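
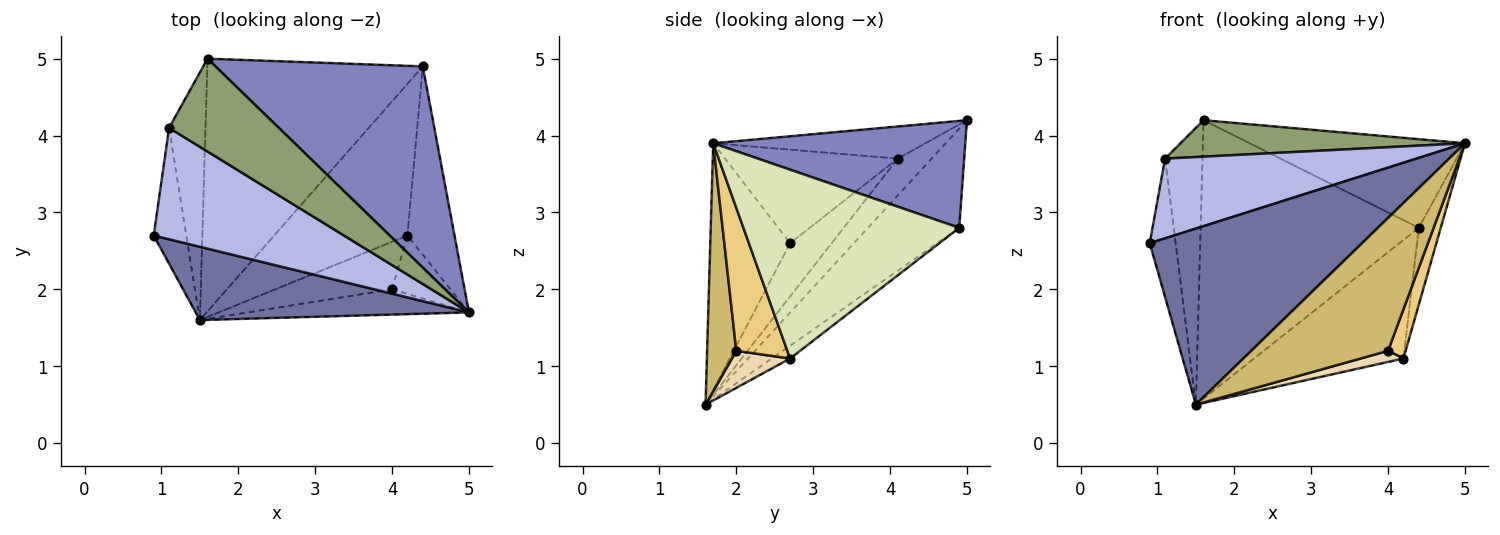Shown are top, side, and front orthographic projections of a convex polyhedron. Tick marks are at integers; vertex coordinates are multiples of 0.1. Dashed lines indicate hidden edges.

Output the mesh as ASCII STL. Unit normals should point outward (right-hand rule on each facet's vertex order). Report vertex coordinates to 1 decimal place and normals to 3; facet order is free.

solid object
 facet normal -0.328 -0.872 0.363
  outer loop
   vertex 1.5 1.6 0.5
   vertex 5.0 1.7 3.9
   vertex 0.9 2.7 2.6
  endloop
 endfacet
 facet normal 0.427 0.365 0.828
  outer loop
   vertex 4.4 4.9 2.8
   vertex 1.6 5.0 4.2
   vertex 5.0 1.7 3.9
  endloop
 endfacet
 facet normal -0.296 0.707 -0.642
  outer loop
   vertex 4.4 4.9 2.8
   vertex 1.5 1.6 0.5
   vertex 1.6 5.0 4.2
  endloop
 endfacet
 facet normal -0.371 -0.540 0.755
  outer loop
   vertex 1.1 4.1 3.7
   vertex 0.9 2.7 2.6
   vertex 5.0 1.7 3.9
  endloop
 endfacet
 facet normal -0.263 -0.353 0.898
  outer loop
   vertex 1.1 4.1 3.7
   vertex 5.0 1.7 3.9
   vertex 1.6 5.0 4.2
  endloop
 endfacet
 facet normal -0.753 0.470 -0.461
  outer loop
   vertex 1.1 4.1 3.7
   vertex 1.5 1.6 0.5
   vertex 0.9 2.7 2.6
  endloop
 endfacet
 facet normal -0.559 0.618 -0.553
  outer loop
   vertex 1.1 4.1 3.7
   vertex 1.6 5.0 4.2
   vertex 1.5 1.6 0.5
  endloop
 endfacet
 facet normal 0.966 0.098 -0.241
  outer loop
   vertex 4.2 2.7 1.1
   vertex 4.4 4.9 2.8
   vertex 5.0 1.7 3.9
  endloop
 endfacet
 facet normal -0.076 0.614 -0.786
  outer loop
   vertex 4.2 2.7 1.1
   vertex 1.5 1.6 0.5
   vertex 4.4 4.9 2.8
  endloop
 endfacet
 facet normal 0.205 -0.962 -0.183
  outer loop
   vertex 4.0 2.0 1.2
   vertex 5.0 1.7 3.9
   vertex 1.5 1.6 0.5
  endloop
 endfacet
 facet normal 0.882 -0.303 -0.360
  outer loop
   vertex 4.0 2.0 1.2
   vertex 4.2 2.7 1.1
   vertex 5.0 1.7 3.9
  endloop
 endfacet
 facet normal 0.295 -0.217 -0.930
  outer loop
   vertex 4.0 2.0 1.2
   vertex 1.5 1.6 0.5
   vertex 4.2 2.7 1.1
  endloop
 endfacet
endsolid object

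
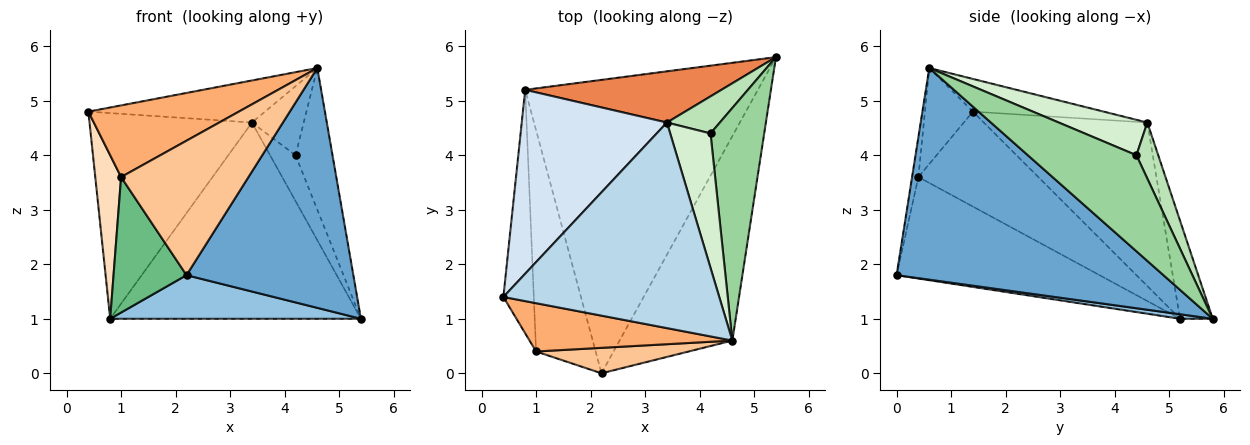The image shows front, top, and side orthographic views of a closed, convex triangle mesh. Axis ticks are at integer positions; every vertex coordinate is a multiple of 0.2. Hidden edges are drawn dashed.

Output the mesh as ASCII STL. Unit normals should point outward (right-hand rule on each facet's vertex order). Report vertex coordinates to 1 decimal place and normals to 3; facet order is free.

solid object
 facet normal 0.773 -0.483 -0.412
  outer loop
   vertex 2.2 0.0 1.8
   vertex 5.4 5.8 1.0
   vertex 4.6 0.6 5.6
  endloop
 endfacet
 facet normal 0.019 -0.147 -0.989
  outer loop
   vertex 0.8 5.2 1.0
   vertex 5.4 5.8 1.0
   vertex 2.2 0.0 1.8
  endloop
 endfacet
 facet normal -0.147 0.198 0.969
  outer loop
   vertex 3.4 4.6 4.6
   vertex 0.4 1.4 4.8
   vertex 4.6 0.6 5.6
  endloop
 endfacet
 facet normal -0.600 0.596 0.533
  outer loop
   vertex 3.4 4.6 4.6
   vertex 0.8 5.2 1.0
   vertex 0.4 1.4 4.8
  endloop
 endfacet
 facet normal -0.125 0.960 0.250
  outer loop
   vertex 3.4 4.6 4.6
   vertex 5.4 5.8 1.0
   vertex 0.8 5.2 1.0
  endloop
 endfacet
 facet normal -0.256 -0.802 0.540
  outer loop
   vertex 1.0 0.4 3.6
   vertex 4.6 0.6 5.6
   vertex 0.4 1.4 4.8
  endloop
 endfacet
 facet normal -0.049 -0.981 0.186
  outer loop
   vertex 1.0 0.4 3.6
   vertex 2.2 0.0 1.8
   vertex 4.6 0.6 5.6
  endloop
 endfacet
 facet normal -0.933 -0.201 -0.299
  outer loop
   vertex 1.0 0.4 3.6
   vertex 0.4 1.4 4.8
   vertex 0.8 5.2 1.0
  endloop
 endfacet
 facet normal -0.824 -0.296 -0.483
  outer loop
   vertex 1.0 0.4 3.6
   vertex 0.8 5.2 1.0
   vertex 2.2 0.0 1.8
  endloop
 endfacet
 facet normal 0.837 0.285 0.468
  outer loop
   vertex 4.2 4.4 4.0
   vertex 4.6 0.6 5.6
   vertex 5.4 5.8 1.0
  endloop
 endfacet
 facet normal 0.554 0.647 0.524
  outer loop
   vertex 4.2 4.4 4.0
   vertex 5.4 5.8 1.0
   vertex 3.4 4.6 4.6
  endloop
 endfacet
 facet normal 0.616 0.360 0.701
  outer loop
   vertex 4.2 4.4 4.0
   vertex 3.4 4.6 4.6
   vertex 4.6 0.6 5.6
  endloop
 endfacet
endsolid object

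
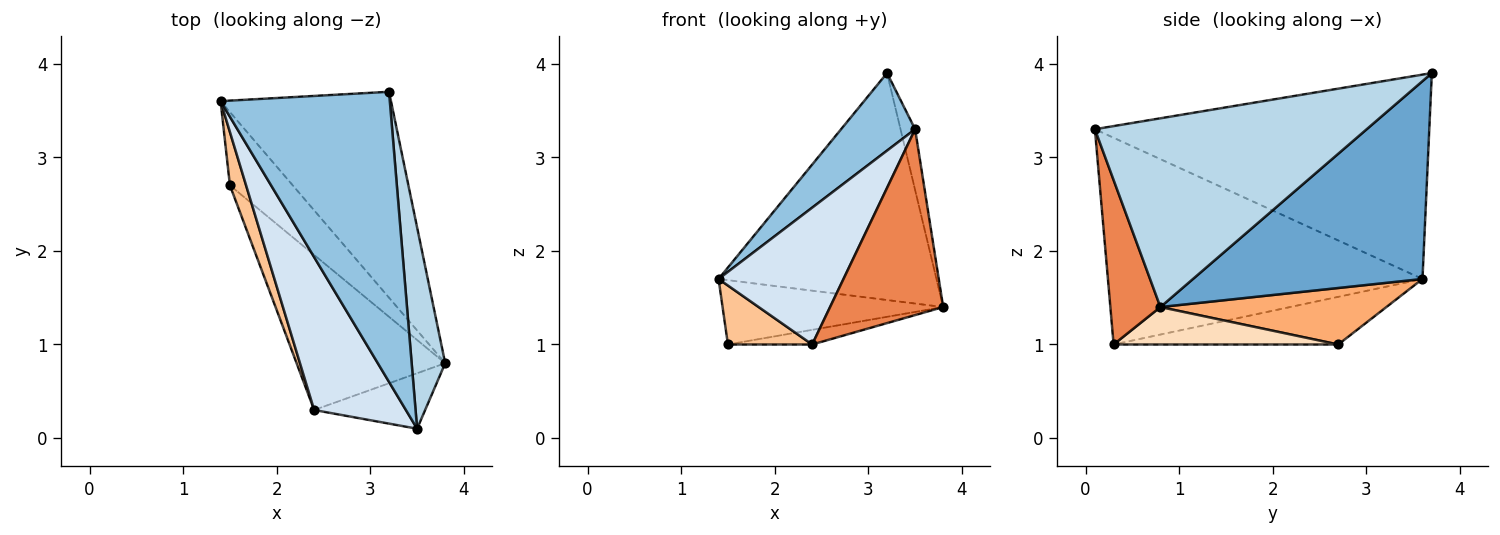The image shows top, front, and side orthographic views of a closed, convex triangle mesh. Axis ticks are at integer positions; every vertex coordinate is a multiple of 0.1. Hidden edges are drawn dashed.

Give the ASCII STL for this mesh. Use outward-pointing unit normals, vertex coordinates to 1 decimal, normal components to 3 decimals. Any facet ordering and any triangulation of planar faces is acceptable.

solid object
 facet normal 0.615 0.584 -0.530
  outer loop
   vertex 3.2 3.7 3.9
   vertex 3.8 0.8 1.4
   vertex 1.4 3.6 1.7
  endloop
 endfacet
 facet normal -0.759 -0.168 0.629
  outer loop
   vertex 3.5 0.1 3.3
   vertex 3.2 3.7 3.9
   vertex 1.4 3.6 1.7
  endloop
 endfacet
 facet normal 0.983 0.053 0.175
  outer loop
   vertex 3.5 0.1 3.3
   vertex 3.8 0.8 1.4
   vertex 3.2 3.7 3.9
  endloop
 endfacet
 facet normal -0.859 -0.341 0.381
  outer loop
   vertex 2.4 0.3 1.0
   vertex 3.5 0.1 3.3
   vertex 1.4 3.6 1.7
  endloop
 endfacet
 facet normal 0.390 -0.882 -0.263
  outer loop
   vertex 2.4 0.3 1.0
   vertex 3.8 0.8 1.4
   vertex 3.5 0.1 3.3
  endloop
 endfacet
 facet normal 0.560 0.547 -0.623
  outer loop
   vertex 1.5 2.7 1.0
   vertex 1.4 3.6 1.7
   vertex 3.8 0.8 1.4
  endloop
 endfacet
 facet normal -0.892 -0.335 0.303
  outer loop
   vertex 1.5 2.7 1.0
   vertex 2.4 0.3 1.0
   vertex 1.4 3.6 1.7
  endloop
 endfacet
 facet normal 0.243 0.091 -0.966
  outer loop
   vertex 1.5 2.7 1.0
   vertex 3.8 0.8 1.4
   vertex 2.4 0.3 1.0
  endloop
 endfacet
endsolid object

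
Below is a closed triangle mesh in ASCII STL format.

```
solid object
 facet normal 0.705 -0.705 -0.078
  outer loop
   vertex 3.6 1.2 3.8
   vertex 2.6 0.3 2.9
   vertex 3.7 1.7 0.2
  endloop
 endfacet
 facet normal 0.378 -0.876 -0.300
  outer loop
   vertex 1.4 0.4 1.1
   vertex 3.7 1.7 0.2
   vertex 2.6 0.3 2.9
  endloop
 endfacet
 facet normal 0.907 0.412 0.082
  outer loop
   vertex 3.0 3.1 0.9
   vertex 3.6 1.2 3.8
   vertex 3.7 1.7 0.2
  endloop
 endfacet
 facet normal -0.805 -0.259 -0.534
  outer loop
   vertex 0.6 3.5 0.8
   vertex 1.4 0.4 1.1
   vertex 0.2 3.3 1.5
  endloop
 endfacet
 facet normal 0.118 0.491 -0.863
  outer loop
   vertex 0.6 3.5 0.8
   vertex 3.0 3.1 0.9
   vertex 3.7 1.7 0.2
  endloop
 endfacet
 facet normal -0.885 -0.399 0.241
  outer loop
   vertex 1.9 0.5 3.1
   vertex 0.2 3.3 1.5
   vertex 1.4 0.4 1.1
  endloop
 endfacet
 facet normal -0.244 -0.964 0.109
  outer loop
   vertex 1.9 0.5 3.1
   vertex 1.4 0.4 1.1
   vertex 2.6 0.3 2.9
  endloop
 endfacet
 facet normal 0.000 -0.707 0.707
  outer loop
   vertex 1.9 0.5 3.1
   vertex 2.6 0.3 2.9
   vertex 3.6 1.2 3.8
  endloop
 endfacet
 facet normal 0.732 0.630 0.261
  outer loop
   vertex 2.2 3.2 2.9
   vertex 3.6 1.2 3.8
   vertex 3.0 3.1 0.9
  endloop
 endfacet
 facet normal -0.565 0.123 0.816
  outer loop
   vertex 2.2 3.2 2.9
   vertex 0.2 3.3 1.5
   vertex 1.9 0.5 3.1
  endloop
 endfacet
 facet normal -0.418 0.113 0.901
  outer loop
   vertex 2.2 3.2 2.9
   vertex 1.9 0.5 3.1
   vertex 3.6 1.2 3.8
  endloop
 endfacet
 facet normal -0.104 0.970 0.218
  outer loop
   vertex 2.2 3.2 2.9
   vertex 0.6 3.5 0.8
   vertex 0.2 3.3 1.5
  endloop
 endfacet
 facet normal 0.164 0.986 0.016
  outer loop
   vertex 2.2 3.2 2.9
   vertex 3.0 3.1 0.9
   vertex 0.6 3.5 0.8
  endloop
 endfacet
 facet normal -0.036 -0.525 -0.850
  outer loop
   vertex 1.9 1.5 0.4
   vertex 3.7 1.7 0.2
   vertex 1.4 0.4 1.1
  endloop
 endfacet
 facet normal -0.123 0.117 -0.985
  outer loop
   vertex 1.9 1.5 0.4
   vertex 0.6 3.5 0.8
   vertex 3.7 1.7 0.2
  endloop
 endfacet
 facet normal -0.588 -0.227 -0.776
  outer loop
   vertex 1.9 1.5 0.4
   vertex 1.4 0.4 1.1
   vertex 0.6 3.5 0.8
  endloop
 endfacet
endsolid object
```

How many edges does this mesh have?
24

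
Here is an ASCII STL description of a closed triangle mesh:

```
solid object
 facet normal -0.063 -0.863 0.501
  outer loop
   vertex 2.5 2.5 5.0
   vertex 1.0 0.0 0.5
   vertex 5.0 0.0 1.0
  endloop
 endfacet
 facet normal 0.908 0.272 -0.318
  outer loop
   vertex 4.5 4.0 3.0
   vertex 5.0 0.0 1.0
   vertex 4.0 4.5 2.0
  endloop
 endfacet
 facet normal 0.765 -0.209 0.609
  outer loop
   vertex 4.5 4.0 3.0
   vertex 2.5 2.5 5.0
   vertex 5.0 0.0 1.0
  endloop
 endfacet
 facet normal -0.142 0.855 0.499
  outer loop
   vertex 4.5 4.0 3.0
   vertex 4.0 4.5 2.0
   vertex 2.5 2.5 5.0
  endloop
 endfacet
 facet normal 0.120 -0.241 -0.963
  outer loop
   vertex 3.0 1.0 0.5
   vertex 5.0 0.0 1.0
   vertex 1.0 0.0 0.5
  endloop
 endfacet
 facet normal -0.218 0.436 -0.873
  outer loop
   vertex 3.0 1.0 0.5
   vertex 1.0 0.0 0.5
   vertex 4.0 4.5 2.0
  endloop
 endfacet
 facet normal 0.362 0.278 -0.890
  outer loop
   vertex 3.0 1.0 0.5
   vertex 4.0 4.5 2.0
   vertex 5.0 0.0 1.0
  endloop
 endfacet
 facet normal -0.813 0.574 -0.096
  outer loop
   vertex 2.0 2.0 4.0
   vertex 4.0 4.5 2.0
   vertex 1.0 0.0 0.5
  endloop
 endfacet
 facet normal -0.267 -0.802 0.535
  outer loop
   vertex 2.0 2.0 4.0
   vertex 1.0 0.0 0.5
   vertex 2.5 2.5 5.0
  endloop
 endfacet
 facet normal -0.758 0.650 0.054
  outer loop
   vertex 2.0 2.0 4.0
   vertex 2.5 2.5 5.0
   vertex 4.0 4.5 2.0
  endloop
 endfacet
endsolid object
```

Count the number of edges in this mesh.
15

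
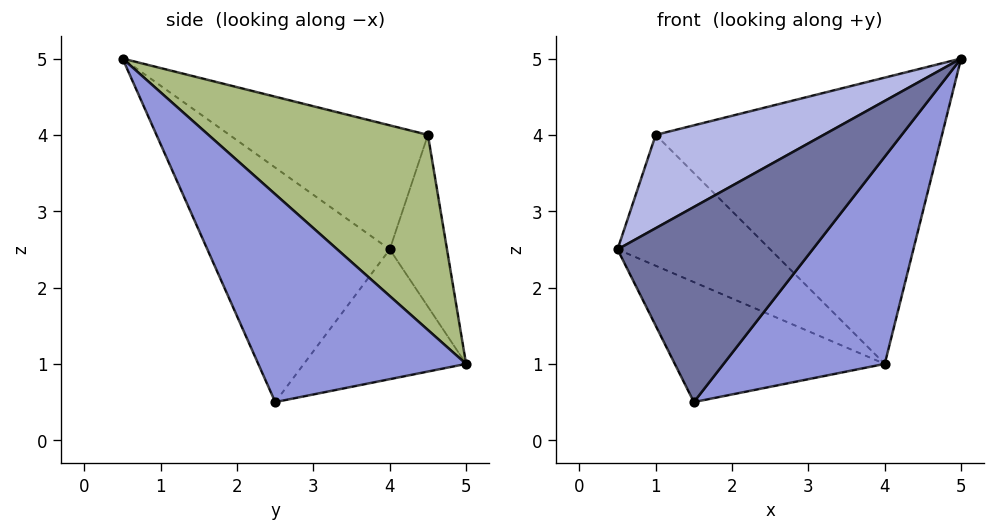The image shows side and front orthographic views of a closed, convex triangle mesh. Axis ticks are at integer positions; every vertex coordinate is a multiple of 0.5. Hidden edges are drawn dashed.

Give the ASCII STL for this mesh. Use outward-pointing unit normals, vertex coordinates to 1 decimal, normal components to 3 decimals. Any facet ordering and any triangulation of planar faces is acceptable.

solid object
 facet normal -0.669 -0.715 0.202
  outer loop
   vertex 1.5 2.5 0.5
   vertex 5.0 0.5 5.0
   vertex 0.5 4.0 2.5
  endloop
 endfacet
 facet normal -0.455 0.588 -0.669
  outer loop
   vertex 1.5 2.5 0.5
   vertex 0.5 4.0 2.5
   vertex 4.0 5.0 1.0
  endloop
 endfacet
 facet normal 0.591 -0.458 -0.664
  outer loop
   vertex 1.5 2.5 0.5
   vertex 4.0 5.0 1.0
   vertex 5.0 0.5 5.0
  endloop
 endfacet
 facet normal -0.691 -0.585 0.425
  outer loop
   vertex 1.0 4.5 4.0
   vertex 0.5 4.0 2.5
   vertex 5.0 0.5 5.0
  endloop
 endfacet
 facet normal -0.345 0.919 -0.191
  outer loop
   vertex 1.0 4.5 4.0
   vertex 4.0 5.0 1.0
   vertex 0.5 4.0 2.5
  endloop
 endfacet
 facet normal 0.489 0.638 0.595
  outer loop
   vertex 1.0 4.5 4.0
   vertex 5.0 0.5 5.0
   vertex 4.0 5.0 1.0
  endloop
 endfacet
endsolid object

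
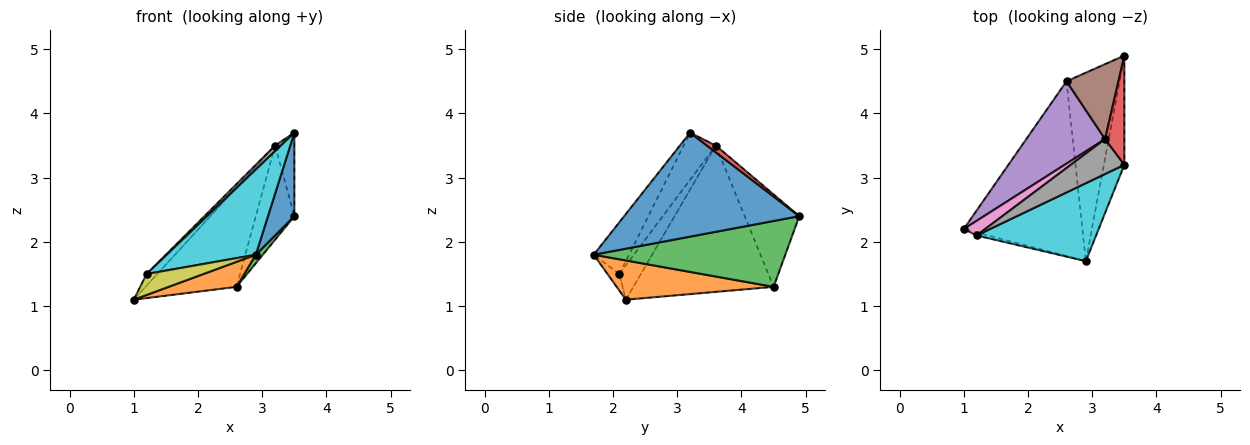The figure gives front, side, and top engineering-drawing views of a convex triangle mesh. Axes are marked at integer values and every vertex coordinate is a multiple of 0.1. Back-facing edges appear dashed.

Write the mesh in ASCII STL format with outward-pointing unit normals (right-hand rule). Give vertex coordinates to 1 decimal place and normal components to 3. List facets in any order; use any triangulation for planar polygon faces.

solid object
 facet normal 0.971 -0.146 -0.191
  outer loop
   vertex 2.9 1.7 1.8
   vertex 3.5 4.9 2.4
   vertex 3.5 3.2 3.7
  endloop
 endfacet
 facet normal 0.311 -0.135 -0.941
  outer loop
   vertex 2.6 4.5 1.3
   vertex 2.9 1.7 1.8
   vertex 1.0 2.2 1.1
  endloop
 endfacet
 facet normal 0.779 -0.028 -0.627
  outer loop
   vertex 2.6 4.5 1.3
   vertex 3.5 4.9 2.4
   vertex 2.9 1.7 1.8
  endloop
 endfacet
 facet normal 0.270 0.585 0.765
  outer loop
   vertex 3.2 3.6 3.5
   vertex 3.5 3.2 3.7
   vertex 3.5 4.9 2.4
  endloop
 endfacet
 facet normal -0.765 0.496 0.411
  outer loop
   vertex 3.2 3.6 3.5
   vertex 2.6 4.5 1.3
   vertex 1.0 2.2 1.1
  endloop
 endfacet
 facet normal -0.743 0.524 0.417
  outer loop
   vertex 3.2 3.6 3.5
   vertex 3.5 4.9 2.4
   vertex 2.6 4.5 1.3
  endloop
 endfacet
 facet normal -0.781 0.390 0.488
  outer loop
   vertex 1.2 2.1 1.5
   vertex 3.2 3.6 3.5
   vertex 1.0 2.2 1.1
  endloop
 endfacet
 facet normal -0.656 -0.119 0.745
  outer loop
   vertex 1.2 2.1 1.5
   vertex 3.5 3.2 3.7
   vertex 3.2 3.6 3.5
  endloop
 endfacet
 facet normal -0.203 -0.969 -0.141
  outer loop
   vertex 1.2 2.1 1.5
   vertex 1.0 2.2 1.1
   vertex 2.9 1.7 1.8
  endloop
 endfacet
 facet normal -0.281 -0.708 0.648
  outer loop
   vertex 1.2 2.1 1.5
   vertex 2.9 1.7 1.8
   vertex 3.5 3.2 3.7
  endloop
 endfacet
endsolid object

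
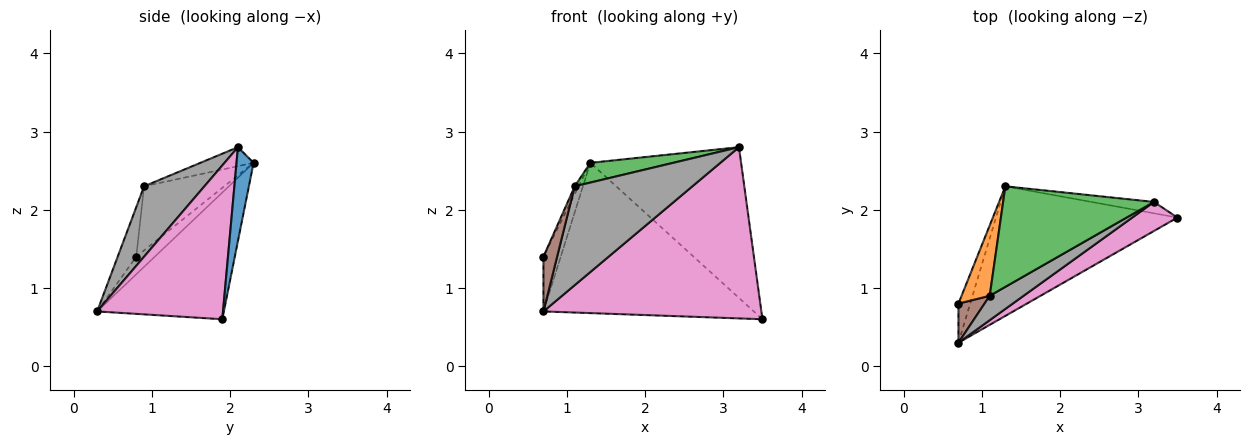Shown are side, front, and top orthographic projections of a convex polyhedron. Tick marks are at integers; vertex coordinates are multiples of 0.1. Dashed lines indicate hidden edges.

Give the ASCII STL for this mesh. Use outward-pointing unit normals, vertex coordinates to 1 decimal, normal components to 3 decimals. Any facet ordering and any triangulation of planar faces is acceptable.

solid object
 facet normal 0.112 0.991 -0.075
  outer loop
   vertex 3.2 2.1 2.8
   vertex 3.5 1.9 0.6
   vertex 1.3 2.3 2.6
  endloop
 endfacet
 facet normal -0.915 0.045 0.402
  outer loop
   vertex 1.1 0.9 2.3
   vertex 1.3 2.3 2.6
   vertex 0.7 0.8 1.4
  endloop
 endfacet
 facet normal -0.123 -0.191 0.974
  outer loop
   vertex 1.1 0.9 2.3
   vertex 3.2 2.1 2.8
   vertex 1.3 2.3 2.6
  endloop
 endfacet
 facet normal -0.657 0.613 -0.438
  outer loop
   vertex 0.7 0.3 0.7
   vertex 0.7 0.8 1.4
   vertex 1.3 2.3 2.6
  endloop
 endfacet
 facet normal -0.415 0.689 -0.594
  outer loop
   vertex 0.7 0.3 0.7
   vertex 1.3 2.3 2.6
   vertex 3.5 1.9 0.6
  endloop
 endfacet
 facet normal -0.741 -0.546 0.390
  outer loop
   vertex 0.7 0.3 0.7
   vertex 1.1 0.9 2.3
   vertex 0.7 0.8 1.4
  endloop
 endfacet
 facet normal 0.495 -0.857 0.145
  outer loop
   vertex 0.7 0.3 0.7
   vertex 3.5 1.9 0.6
   vertex 3.2 2.1 2.8
  endloop
 endfacet
 facet normal 0.446 -0.869 0.215
  outer loop
   vertex 0.7 0.3 0.7
   vertex 3.2 2.1 2.8
   vertex 1.1 0.9 2.3
  endloop
 endfacet
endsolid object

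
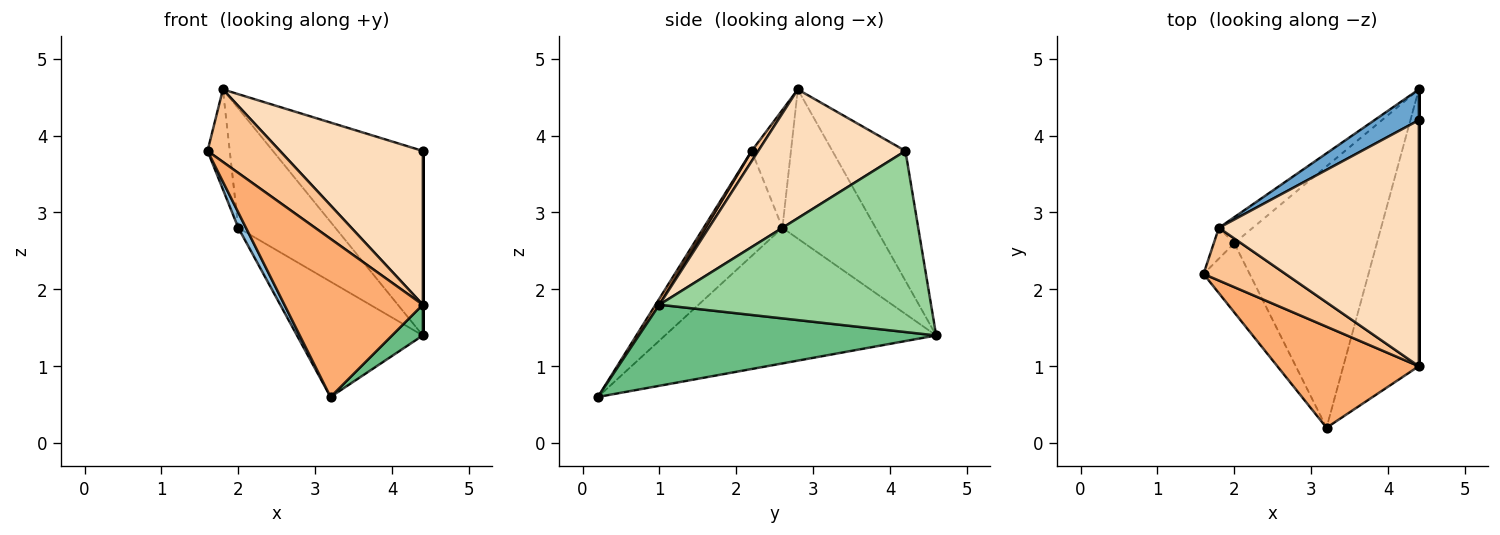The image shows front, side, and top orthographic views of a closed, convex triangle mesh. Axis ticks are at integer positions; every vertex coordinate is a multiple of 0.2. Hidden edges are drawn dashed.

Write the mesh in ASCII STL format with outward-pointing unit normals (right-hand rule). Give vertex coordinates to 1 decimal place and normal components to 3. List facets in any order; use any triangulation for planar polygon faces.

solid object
 facet normal -0.433 0.889 0.148
  outer loop
   vertex 4.4 4.2 3.8
   vertex 4.4 4.6 1.4
   vertex 1.8 2.8 4.6
  endloop
 endfacet
 facet normal -0.912 -0.089 -0.400
  outer loop
   vertex 2.0 2.6 2.8
   vertex 3.2 0.2 0.6
   vertex 1.6 2.2 3.8
  endloop
 endfacet
 facet normal -0.656 0.305 -0.690
  outer loop
   vertex 2.0 2.6 2.8
   vertex 4.4 4.6 1.4
   vertex 3.2 0.2 0.6
  endloop
 endfacet
 facet normal -0.861 0.487 -0.150
  outer loop
   vertex 2.0 2.6 2.8
   vertex 1.6 2.2 3.8
   vertex 1.8 2.8 4.6
  endloop
 endfacet
 facet normal -0.684 0.713 -0.155
  outer loop
   vertex 2.0 2.6 2.8
   vertex 1.8 2.8 4.6
   vertex 4.4 4.6 1.4
  endloop
 endfacet
 facet normal 0.023 -0.842 0.538
  outer loop
   vertex 4.4 1.0 1.8
   vertex 1.6 2.2 3.8
   vertex 3.2 0.2 0.6
  endloop
 endfacet
 facet normal 0.073 -0.807 0.587
  outer loop
   vertex 4.4 1.0 1.8
   vertex 1.8 2.8 4.6
   vertex 1.6 2.2 3.8
  endloop
 endfacet
 facet normal 0.479 -0.465 0.744
  outer loop
   vertex 4.4 1.0 1.8
   vertex 4.4 4.2 3.8
   vertex 1.8 2.8 4.6
  endloop
 endfacet
 facet normal 0.730 -0.075 -0.679
  outer loop
   vertex 4.4 1.0 1.8
   vertex 3.2 0.2 0.6
   vertex 4.4 4.6 1.4
  endloop
 endfacet
 facet normal 1.000 0.000 0.000
  outer loop
   vertex 4.4 1.0 1.8
   vertex 4.4 4.6 1.4
   vertex 4.4 4.2 3.8
  endloop
 endfacet
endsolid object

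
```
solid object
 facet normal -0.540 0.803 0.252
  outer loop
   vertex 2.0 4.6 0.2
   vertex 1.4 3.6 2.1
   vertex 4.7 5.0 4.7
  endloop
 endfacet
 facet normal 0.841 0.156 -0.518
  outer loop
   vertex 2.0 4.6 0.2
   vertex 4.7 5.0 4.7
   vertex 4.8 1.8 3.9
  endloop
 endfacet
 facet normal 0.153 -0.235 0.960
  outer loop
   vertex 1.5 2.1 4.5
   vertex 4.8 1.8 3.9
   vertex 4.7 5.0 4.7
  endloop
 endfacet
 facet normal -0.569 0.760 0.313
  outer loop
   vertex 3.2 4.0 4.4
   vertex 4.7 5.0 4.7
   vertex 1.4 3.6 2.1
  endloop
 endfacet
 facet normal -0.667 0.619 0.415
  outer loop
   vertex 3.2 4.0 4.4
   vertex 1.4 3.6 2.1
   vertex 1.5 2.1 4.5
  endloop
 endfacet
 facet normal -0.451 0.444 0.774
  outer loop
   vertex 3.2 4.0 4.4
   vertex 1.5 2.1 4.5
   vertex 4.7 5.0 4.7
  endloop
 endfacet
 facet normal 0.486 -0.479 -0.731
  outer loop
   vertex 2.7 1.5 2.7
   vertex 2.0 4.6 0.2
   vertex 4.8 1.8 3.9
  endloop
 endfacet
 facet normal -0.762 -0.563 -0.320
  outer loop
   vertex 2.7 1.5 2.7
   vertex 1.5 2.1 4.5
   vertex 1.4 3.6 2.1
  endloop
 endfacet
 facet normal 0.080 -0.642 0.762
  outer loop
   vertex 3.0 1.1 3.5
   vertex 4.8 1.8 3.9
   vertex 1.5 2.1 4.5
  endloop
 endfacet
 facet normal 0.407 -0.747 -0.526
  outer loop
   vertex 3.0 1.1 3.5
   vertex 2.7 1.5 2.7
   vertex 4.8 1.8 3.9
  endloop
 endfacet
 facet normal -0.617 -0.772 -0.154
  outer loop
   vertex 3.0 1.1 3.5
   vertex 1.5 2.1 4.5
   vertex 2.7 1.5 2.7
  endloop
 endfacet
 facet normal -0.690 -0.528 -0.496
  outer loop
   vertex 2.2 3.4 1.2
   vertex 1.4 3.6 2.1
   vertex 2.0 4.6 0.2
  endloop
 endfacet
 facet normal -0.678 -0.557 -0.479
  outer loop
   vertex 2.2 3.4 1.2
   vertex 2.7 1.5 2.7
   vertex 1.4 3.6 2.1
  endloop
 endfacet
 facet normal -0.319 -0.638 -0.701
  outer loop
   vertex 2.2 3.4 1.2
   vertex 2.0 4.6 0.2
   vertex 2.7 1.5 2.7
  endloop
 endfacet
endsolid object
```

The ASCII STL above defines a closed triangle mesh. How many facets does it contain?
14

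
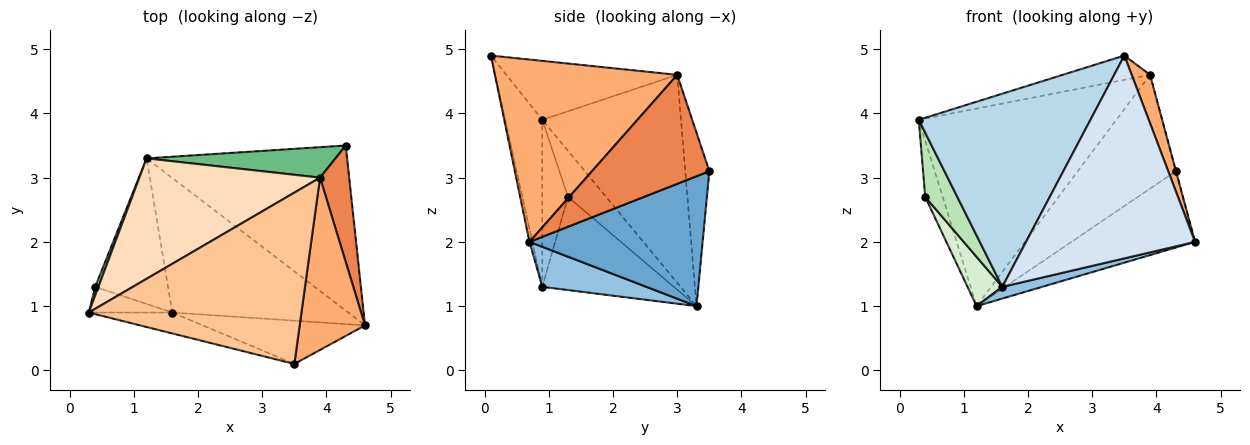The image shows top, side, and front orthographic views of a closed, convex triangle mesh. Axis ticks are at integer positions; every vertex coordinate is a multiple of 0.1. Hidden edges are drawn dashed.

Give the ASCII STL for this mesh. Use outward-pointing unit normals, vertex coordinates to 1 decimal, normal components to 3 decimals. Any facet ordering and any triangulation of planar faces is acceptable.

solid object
 facet normal 0.507 0.362 -0.783
  outer loop
   vertex 1.2 3.3 1.0
   vertex 4.3 3.5 3.1
   vertex 4.6 0.7 2.0
  endloop
 endfacet
 facet normal 0.221 -0.085 -0.972
  outer loop
   vertex 1.6 0.9 1.3
   vertex 1.2 3.3 1.0
   vertex 4.6 0.7 2.0
  endloop
 endfacet
 facet normal -0.210 -0.972 -0.105
  outer loop
   vertex 1.6 0.9 1.3
   vertex 3.5 0.1 4.9
   vertex 0.3 0.9 3.9
  endloop
 endfacet
 facet normal -0.017 -0.978 -0.209
  outer loop
   vertex 1.6 0.9 1.3
   vertex 4.6 0.7 2.0
   vertex 3.5 0.1 4.9
  endloop
 endfacet
 facet normal 0.966 0.002 0.258
  outer loop
   vertex 3.9 3.0 4.6
   vertex 4.6 0.7 2.0
   vertex 4.3 3.5 3.1
  endloop
 endfacet
 facet normal 0.937 -0.095 0.336
  outer loop
   vertex 3.9 3.0 4.6
   vertex 3.5 0.1 4.9
   vertex 4.6 0.7 2.0
  endloop
 endfacet
 facet normal -0.265 0.135 0.955
  outer loop
   vertex 3.9 3.0 4.6
   vertex 0.3 0.9 3.9
   vertex 3.5 0.1 4.9
  endloop
 endfacet
 facet normal -0.514 0.732 0.447
  outer loop
   vertex 3.9 3.0 4.6
   vertex 1.2 3.3 1.0
   vertex 0.3 0.9 3.9
  endloop
 endfacet
 facet normal -0.231 0.940 0.252
  outer loop
   vertex 3.9 3.0 4.6
   vertex 4.3 3.5 3.1
   vertex 1.2 3.3 1.0
  endloop
 endfacet
 facet normal -0.907 0.417 0.063
  outer loop
   vertex 0.4 1.3 2.7
   vertex 0.3 0.9 3.9
   vertex 1.2 3.3 1.0
  endloop
 endfacet
 facet normal -0.596 -0.745 -0.298
  outer loop
   vertex 0.4 1.3 2.7
   vertex 1.6 0.9 1.3
   vertex 0.3 0.9 3.9
  endloop
 endfacet
 facet normal -0.771 -0.204 -0.603
  outer loop
   vertex 0.4 1.3 2.7
   vertex 1.2 3.3 1.0
   vertex 1.6 0.9 1.3
  endloop
 endfacet
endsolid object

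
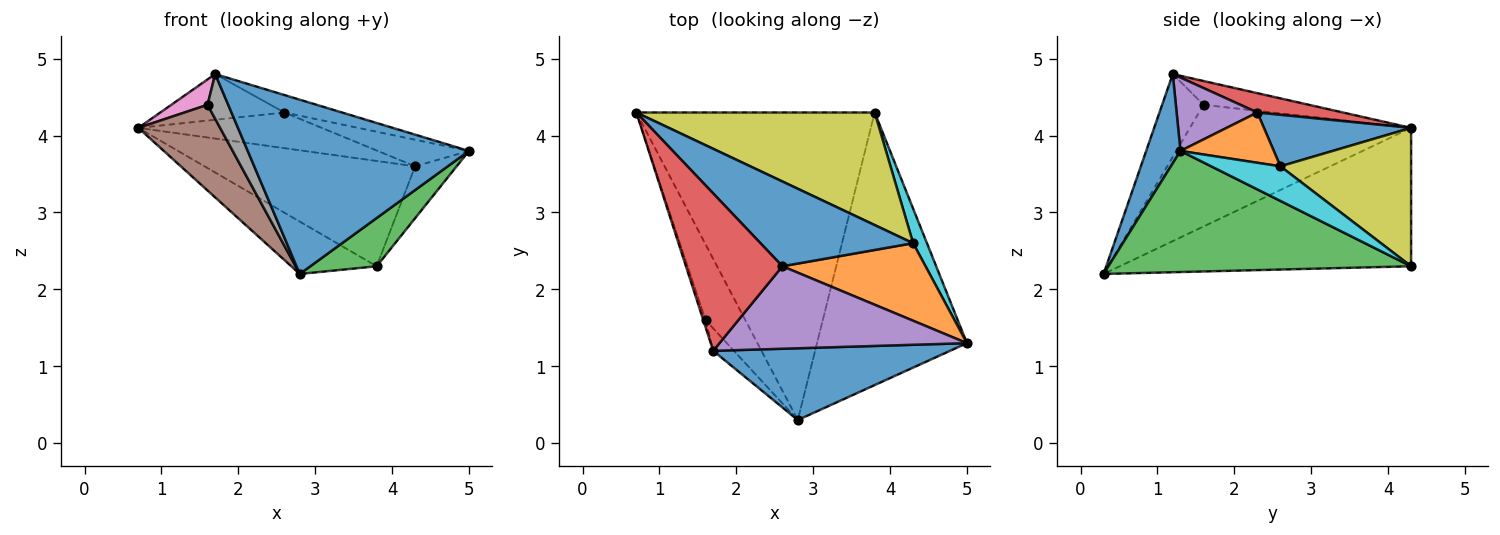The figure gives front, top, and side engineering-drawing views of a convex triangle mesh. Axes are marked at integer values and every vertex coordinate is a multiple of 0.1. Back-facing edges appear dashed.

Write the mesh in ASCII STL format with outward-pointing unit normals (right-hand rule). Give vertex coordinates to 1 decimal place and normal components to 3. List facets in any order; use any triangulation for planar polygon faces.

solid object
 facet normal 0.142 -0.915 0.377
  outer loop
   vertex 1.7 1.2 4.8
   vertex 2.8 0.3 2.2
   vertex 5.0 1.3 3.8
  endloop
 endfacet
 facet normal -0.497 0.146 -0.856
  outer loop
   vertex 3.8 4.3 2.3
   vertex 2.8 0.3 2.2
   vertex 0.7 4.3 4.1
  endloop
 endfacet
 facet normal 0.622 -0.136 -0.771
  outer loop
   vertex 3.8 4.3 2.3
   vertex 5.0 1.3 3.8
   vertex 2.8 0.3 2.2
  endloop
 endfacet
 facet normal 0.189 0.274 0.943
  outer loop
   vertex 2.6 2.3 4.3
   vertex 0.7 4.3 4.1
   vertex 1.7 1.2 4.8
  endloop
 endfacet
 facet normal 0.279 0.199 0.940
  outer loop
   vertex 2.6 2.3 4.3
   vertex 1.7 1.2 4.8
   vertex 5.0 1.3 3.8
  endloop
 endfacet
 facet normal -0.897 -0.331 -0.293
  outer loop
   vertex 1.6 1.6 4.4
   vertex 0.7 4.3 4.1
   vertex 2.8 0.3 2.2
  endloop
 endfacet
 facet normal -0.942 -0.324 -0.088
  outer loop
   vertex 1.6 1.6 4.4
   vertex 1.7 1.2 4.8
   vertex 0.7 4.3 4.1
  endloop
 endfacet
 facet normal -0.873 -0.436 -0.218
  outer loop
   vertex 1.6 1.6 4.4
   vertex 2.8 0.3 2.2
   vertex 1.7 1.2 4.8
  endloop
 endfacet
 facet normal 0.390 0.629 0.672
  outer loop
   vertex 4.3 2.6 3.6
   vertex 3.8 4.3 2.3
   vertex 0.7 4.3 4.1
  endloop
 endfacet
 facet normal 0.811 0.487 0.324
  outer loop
   vertex 4.3 2.6 3.6
   vertex 5.0 1.3 3.8
   vertex 3.8 4.3 2.3
  endloop
 endfacet
 facet normal 0.297 0.370 0.880
  outer loop
   vertex 4.3 2.6 3.6
   vertex 0.7 4.3 4.1
   vertex 2.6 2.3 4.3
  endloop
 endfacet
 facet normal 0.315 0.308 0.898
  outer loop
   vertex 4.3 2.6 3.6
   vertex 2.6 2.3 4.3
   vertex 5.0 1.3 3.8
  endloop
 endfacet
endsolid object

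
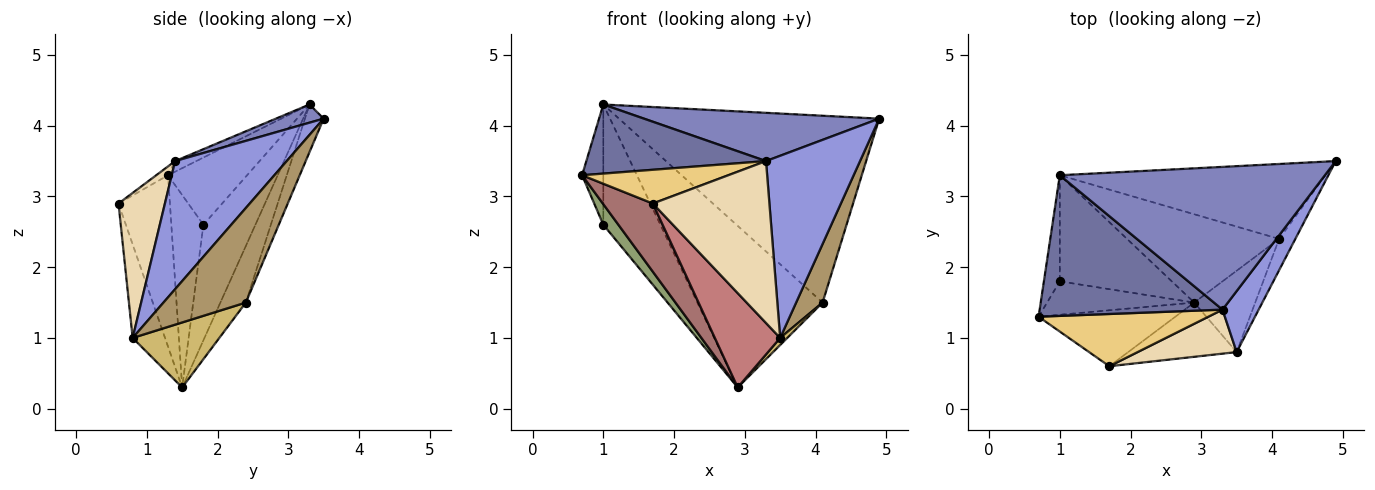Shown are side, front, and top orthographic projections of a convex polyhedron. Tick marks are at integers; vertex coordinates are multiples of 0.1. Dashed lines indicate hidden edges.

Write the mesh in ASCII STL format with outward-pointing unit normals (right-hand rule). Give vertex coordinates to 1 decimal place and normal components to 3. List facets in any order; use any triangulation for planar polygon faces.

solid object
 facet normal -0.052 -0.440 0.896
  outer loop
   vertex 3.3 1.4 3.5
   vertex 1.0 3.3 4.3
   vertex 0.7 1.3 3.3
  endloop
 endfacet
 facet normal 0.065 -0.320 0.945
  outer loop
   vertex 3.3 1.4 3.5
   vertex 4.9 3.5 4.1
   vertex 1.0 3.3 4.3
  endloop
 endfacet
 facet normal 0.748 -0.630 0.211
  outer loop
   vertex 3.3 1.4 3.5
   vertex 3.5 0.8 1.0
   vertex 4.9 3.5 4.1
  endloop
 endfacet
 facet normal -0.941 0.253 -0.223
  outer loop
   vertex 1.0 1.8 2.6
   vertex 0.7 1.3 3.3
   vertex 1.0 3.3 4.3
  endloop
 endfacet
 facet normal -0.744 -0.350 -0.569
  outer loop
   vertex 1.0 1.8 2.6
   vertex 2.9 1.5 0.3
   vertex 0.7 1.3 3.3
  endloop
 endfacet
 facet normal -0.564 0.619 -0.546
  outer loop
   vertex 1.0 1.8 2.6
   vertex 1.0 3.3 4.3
   vertex 2.9 1.5 0.3
  endloop
 endfacet
 facet normal -0.067 0.926 -0.371
  outer loop
   vertex 4.1 2.4 1.5
   vertex 1.0 3.3 4.3
   vertex 4.9 3.5 4.1
  endloop
 endfacet
 facet normal -0.176 0.864 -0.472
  outer loop
   vertex 4.1 2.4 1.5
   vertex 2.9 1.5 0.3
   vertex 1.0 3.3 4.3
  endloop
 endfacet
 facet normal 0.940 -0.302 -0.161
  outer loop
   vertex 4.1 2.4 1.5
   vertex 4.9 3.5 4.1
   vertex 3.5 0.8 1.0
  endloop
 endfacet
 facet normal 0.728 -0.059 -0.683
  outer loop
   vertex 4.1 2.4 1.5
   vertex 3.5 0.8 1.0
   vertex 2.9 1.5 0.3
  endloop
 endfacet
 facet normal -0.044 -0.542 0.839
  outer loop
   vertex 1.7 0.6 2.9
   vertex 3.3 1.4 3.5
   vertex 0.7 1.3 3.3
  endloop
 endfacet
 facet normal 0.359 -0.901 0.245
  outer loop
   vertex 1.7 0.6 2.9
   vertex 3.5 0.8 1.0
   vertex 3.3 1.4 3.5
  endloop
 endfacet
 facet normal -0.622 -0.605 -0.497
  outer loop
   vertex 1.7 0.6 2.9
   vertex 0.7 1.3 3.3
   vertex 2.9 1.5 0.3
  endloop
 endfacet
 facet normal -0.395 -0.796 -0.458
  outer loop
   vertex 1.7 0.6 2.9
   vertex 2.9 1.5 0.3
   vertex 3.5 0.8 1.0
  endloop
 endfacet
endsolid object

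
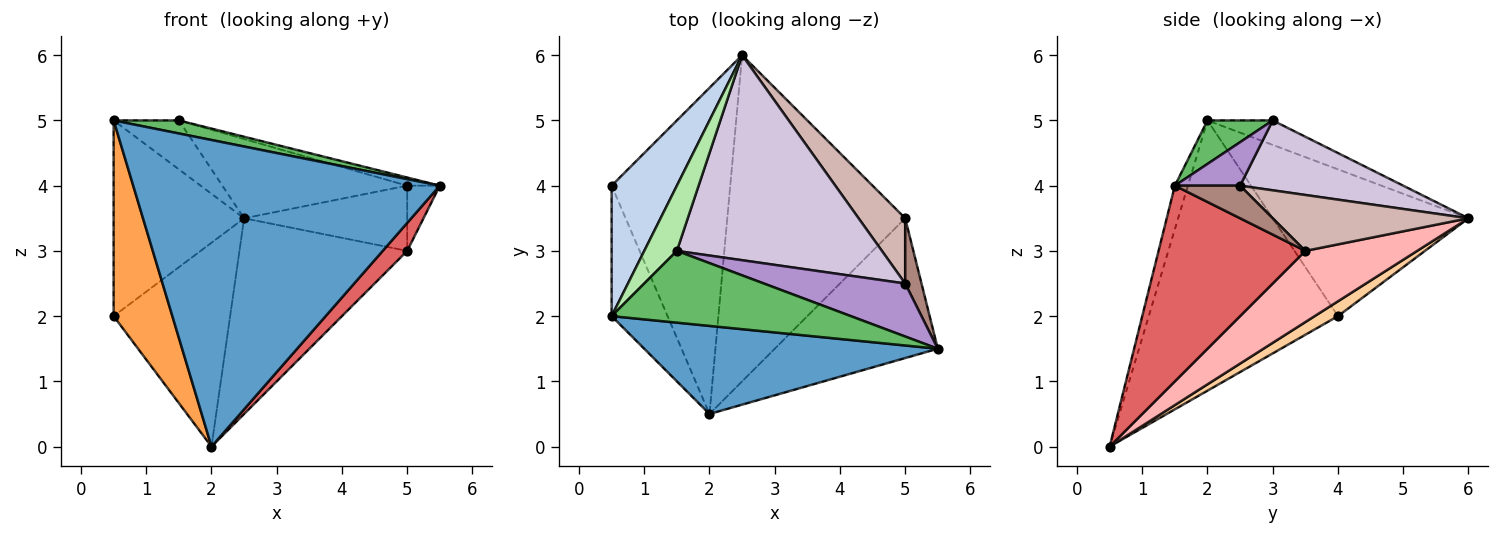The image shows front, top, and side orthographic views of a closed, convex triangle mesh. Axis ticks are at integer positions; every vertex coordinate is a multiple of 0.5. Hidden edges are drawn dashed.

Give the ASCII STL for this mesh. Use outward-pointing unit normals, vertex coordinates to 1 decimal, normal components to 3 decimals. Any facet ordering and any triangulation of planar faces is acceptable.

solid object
 facet normal -0.041 -0.960 0.276
  outer loop
   vertex 2.0 0.5 0.0
   vertex 5.5 1.5 4.0
   vertex 0.5 2.0 5.0
  endloop
 endfacet
 facet normal -0.780 0.520 0.347
  outer loop
   vertex 0.5 4.0 2.0
   vertex 0.5 2.0 5.0
   vertex 2.5 6.0 3.5
  endloop
 endfacet
 facet normal -0.937 -0.291 -0.194
  outer loop
   vertex 0.5 4.0 2.0
   vertex 2.0 0.5 0.0
   vertex 0.5 2.0 5.0
  endloop
 endfacet
 facet normal 0.105 0.527 -0.843
  outer loop
   vertex 0.5 4.0 2.0
   vertex 2.5 6.0 3.5
   vertex 2.0 0.5 0.0
  endloop
 endfacet
 facet normal 0.176 -0.176 0.968
  outer loop
   vertex 1.5 3.0 5.0
   vertex 0.5 2.0 5.0
   vertex 5.5 1.5 4.0
  endloop
 endfacet
 facet normal -0.514 0.514 0.686
  outer loop
   vertex 1.5 3.0 5.0
   vertex 2.5 6.0 3.5
   vertex 0.5 2.0 5.0
  endloop
 endfacet
 facet normal 0.762 -0.127 -0.635
  outer loop
   vertex 5.0 3.5 3.0
   vertex 5.5 1.5 4.0
   vertex 2.0 0.5 0.0
  endloop
 endfacet
 facet normal 0.324 0.487 -0.811
  outer loop
   vertex 5.0 3.5 3.0
   vertex 2.0 0.5 0.0
   vertex 2.5 6.0 3.5
  endloop
 endfacet
 facet normal 0.291 0.145 0.946
  outer loop
   vertex 5.0 2.5 4.0
   vertex 1.5 3.0 5.0
   vertex 5.5 1.5 4.0
  endloop
 endfacet
 facet normal 0.303 0.343 0.889
  outer loop
   vertex 5.0 2.5 4.0
   vertex 2.5 6.0 3.5
   vertex 1.5 3.0 5.0
  endloop
 endfacet
 facet normal 0.816 0.408 0.408
  outer loop
   vertex 5.0 2.5 4.0
   vertex 5.5 1.5 4.0
   vertex 5.0 3.5 3.0
  endloop
 endfacet
 facet normal 0.647 0.539 0.539
  outer loop
   vertex 5.0 2.5 4.0
   vertex 5.0 3.5 3.0
   vertex 2.5 6.0 3.5
  endloop
 endfacet
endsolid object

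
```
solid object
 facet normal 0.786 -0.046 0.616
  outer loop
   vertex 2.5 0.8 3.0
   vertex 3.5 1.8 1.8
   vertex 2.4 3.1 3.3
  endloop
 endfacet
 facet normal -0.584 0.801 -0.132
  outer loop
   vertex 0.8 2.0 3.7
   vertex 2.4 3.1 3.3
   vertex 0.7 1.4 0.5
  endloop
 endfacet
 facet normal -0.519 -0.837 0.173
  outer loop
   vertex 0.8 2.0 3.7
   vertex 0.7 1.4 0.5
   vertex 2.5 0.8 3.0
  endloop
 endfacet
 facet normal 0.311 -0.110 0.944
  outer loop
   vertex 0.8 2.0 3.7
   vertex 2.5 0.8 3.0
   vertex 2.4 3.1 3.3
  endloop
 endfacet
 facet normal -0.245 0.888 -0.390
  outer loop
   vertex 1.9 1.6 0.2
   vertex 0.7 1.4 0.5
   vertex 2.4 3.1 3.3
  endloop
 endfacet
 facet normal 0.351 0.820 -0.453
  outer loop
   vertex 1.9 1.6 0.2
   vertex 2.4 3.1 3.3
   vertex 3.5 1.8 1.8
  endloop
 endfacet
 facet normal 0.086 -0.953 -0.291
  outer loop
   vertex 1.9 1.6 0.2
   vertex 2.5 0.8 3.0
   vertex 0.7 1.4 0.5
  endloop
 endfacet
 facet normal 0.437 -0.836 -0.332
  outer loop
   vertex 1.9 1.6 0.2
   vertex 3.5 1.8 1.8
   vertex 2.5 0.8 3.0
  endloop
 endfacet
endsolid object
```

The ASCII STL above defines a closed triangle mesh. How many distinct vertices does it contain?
6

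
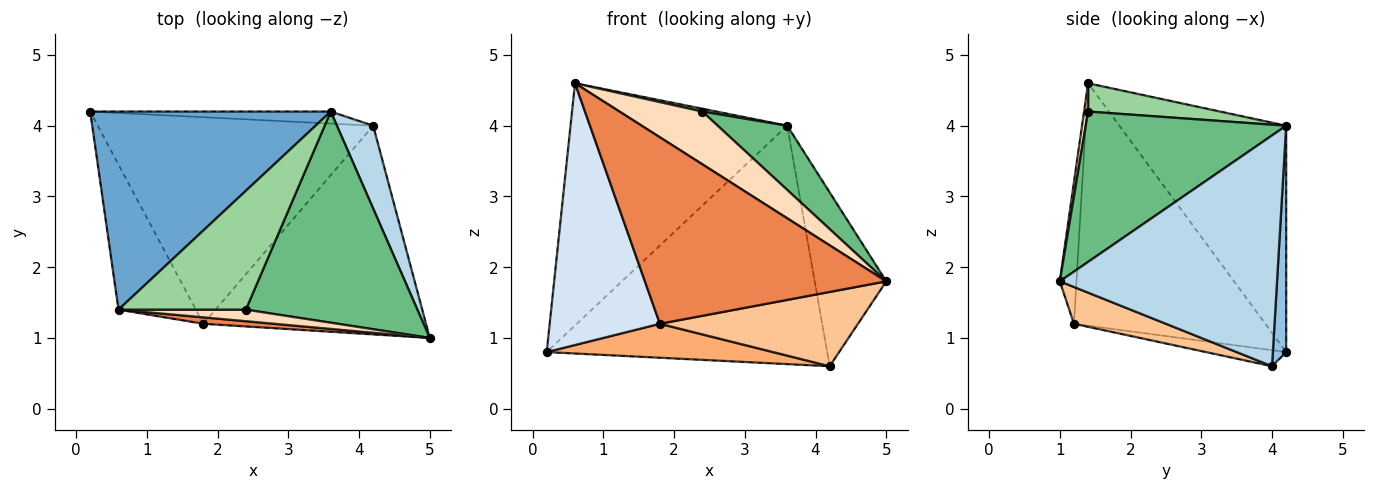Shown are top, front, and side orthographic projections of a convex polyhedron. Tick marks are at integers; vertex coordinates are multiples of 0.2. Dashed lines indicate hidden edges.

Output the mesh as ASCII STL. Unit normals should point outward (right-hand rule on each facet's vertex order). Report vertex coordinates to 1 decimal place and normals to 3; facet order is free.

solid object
 facet normal -0.512 0.665 0.544
  outer loop
   vertex 3.6 4.2 4.0
   vertex 0.2 4.2 0.8
   vertex 0.6 1.4 4.6
  endloop
 endfacet
 facet normal 0.047 0.998 -0.050
  outer loop
   vertex 3.6 4.2 4.0
   vertex 4.2 4.0 0.6
   vertex 0.2 4.2 0.8
  endloop
 endfacet
 facet normal 0.939 0.310 0.148
  outer loop
   vertex 3.6 4.2 4.0
   vertex 5.0 1.0 1.8
   vertex 4.2 4.0 0.6
  endloop
 endfacet
 facet normal -0.835 -0.481 -0.266
  outer loop
   vertex 1.8 1.2 1.2
   vertex 0.6 1.4 4.6
   vertex 0.2 4.2 0.8
  endloop
 endfacet
 facet normal -0.069 -0.997 0.034
  outer loop
   vertex 1.8 1.2 1.2
   vertex 5.0 1.0 1.8
   vertex 0.6 1.4 4.6
  endloop
 endfacet
 facet normal -0.057 -0.162 -0.985
  outer loop
   vertex 1.8 1.2 1.2
   vertex 0.2 4.2 0.8
   vertex 4.2 4.0 0.6
  endloop
 endfacet
 facet normal 0.154 -0.331 -0.931
  outer loop
   vertex 1.8 1.2 1.2
   vertex 4.2 4.0 0.6
   vertex 5.0 1.0 1.8
  endloop
 endfacet
 facet normal 0.048 -0.976 0.214
  outer loop
   vertex 2.4 1.4 4.2
   vertex 0.6 1.4 4.6
   vertex 5.0 1.0 1.8
  endloop
 endfacet
 facet normal 0.642 -0.223 0.733
  outer loop
   vertex 2.4 1.4 4.2
   vertex 5.0 1.0 1.8
   vertex 3.6 4.2 4.0
  endloop
 endfacet
 facet normal 0.217 -0.023 0.976
  outer loop
   vertex 2.4 1.4 4.2
   vertex 3.6 4.2 4.0
   vertex 0.6 1.4 4.6
  endloop
 endfacet
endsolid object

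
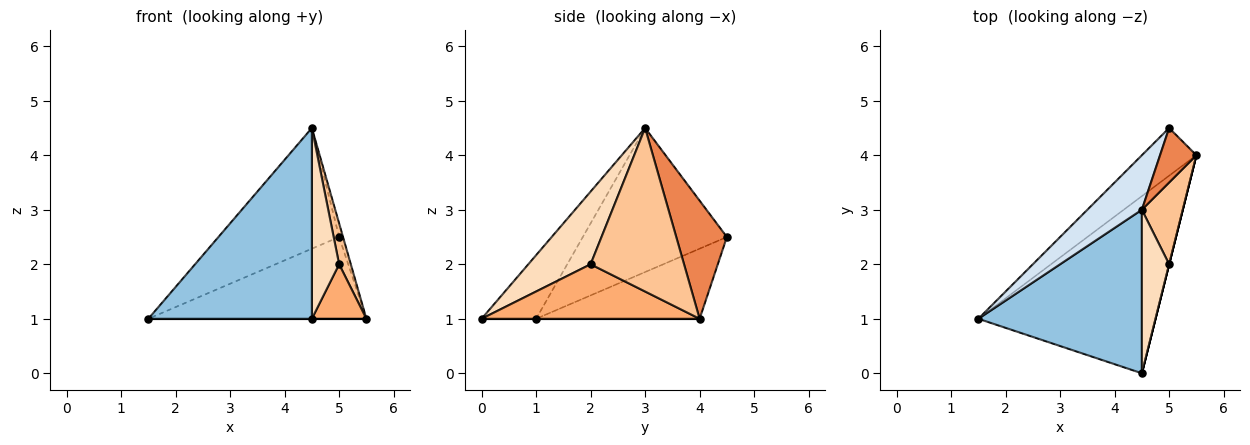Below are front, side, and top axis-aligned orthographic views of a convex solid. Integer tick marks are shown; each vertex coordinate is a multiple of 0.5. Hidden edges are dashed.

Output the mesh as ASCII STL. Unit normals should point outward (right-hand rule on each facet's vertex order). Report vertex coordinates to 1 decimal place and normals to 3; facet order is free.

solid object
 facet normal 0.000 0.000 -1.000
  outer loop
   vertex 4.5 0.0 1.0
   vertex 1.5 1.0 1.0
   vertex 5.5 4.0 1.0
  endloop
 endfacet
 facet normal -0.245 -0.736 0.631
  outer loop
   vertex 4.5 3.0 4.5
   vertex 1.5 1.0 1.0
   vertex 4.5 0.0 1.0
  endloop
 endfacet
 facet normal -0.544 0.725 -0.423
  outer loop
   vertex 5.0 4.5 2.5
   vertex 5.5 4.0 1.0
   vertex 1.5 1.0 1.0
  endloop
 endfacet
 facet normal -0.736 0.617 0.279
  outer loop
   vertex 5.0 4.5 2.5
   vertex 1.5 1.0 1.0
   vertex 4.5 3.0 4.5
  endloop
 endfacet
 facet normal 0.953 0.073 0.293
  outer loop
   vertex 5.0 4.5 2.5
   vertex 4.5 3.0 4.5
   vertex 5.5 4.0 1.0
  endloop
 endfacet
 facet normal 0.970 -0.243 0.000
  outer loop
   vertex 5.0 2.0 2.0
   vertex 4.5 0.0 1.0
   vertex 5.5 4.0 1.0
  endloop
 endfacet
 facet normal 0.963 -0.120 0.241
  outer loop
   vertex 5.0 2.0 2.0
   vertex 5.5 4.0 1.0
   vertex 4.5 3.0 4.5
  endloop
 endfacet
 facet normal 0.866 -0.379 0.325
  outer loop
   vertex 5.0 2.0 2.0
   vertex 4.5 3.0 4.5
   vertex 4.5 0.0 1.0
  endloop
 endfacet
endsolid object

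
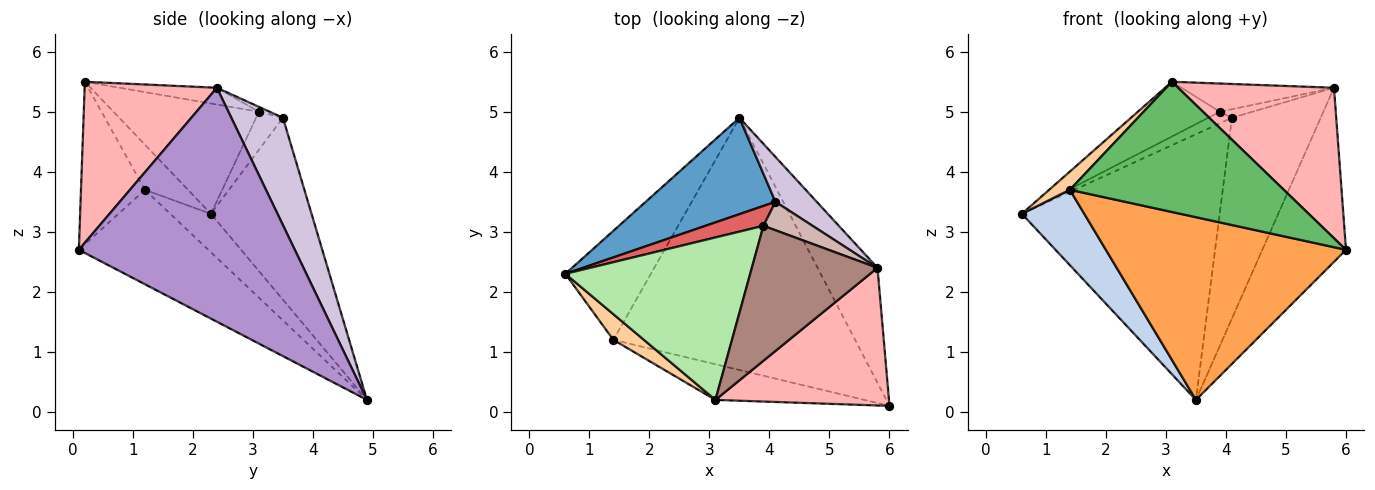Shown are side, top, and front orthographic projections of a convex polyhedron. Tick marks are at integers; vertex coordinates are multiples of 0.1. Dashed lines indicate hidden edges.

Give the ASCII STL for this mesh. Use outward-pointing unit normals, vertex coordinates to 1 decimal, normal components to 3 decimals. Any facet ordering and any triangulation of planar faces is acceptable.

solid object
 facet normal -0.431 0.848 0.308
  outer loop
   vertex 4.1 3.5 4.9
   vertex 3.5 4.9 0.2
   vertex 0.6 2.3 3.3
  endloop
 endfacet
 facet normal -0.347 -0.533 -0.772
  outer loop
   vertex 1.4 1.2 3.7
   vertex 0.6 2.3 3.3
   vertex 3.5 4.9 0.2
  endloop
 endfacet
 facet normal -0.302 -0.559 -0.772
  outer loop
   vertex 1.4 1.2 3.7
   vertex 3.5 4.9 0.2
   vertex 6.0 0.1 2.7
  endloop
 endfacet
 facet normal -0.769 -0.370 0.521
  outer loop
   vertex 1.4 1.2 3.7
   vertex 3.1 0.2 5.5
   vertex 0.6 2.3 3.3
  endloop
 endfacet
 facet normal -0.277 -0.927 -0.254
  outer loop
   vertex 1.4 1.2 3.7
   vertex 6.0 0.1 2.7
   vertex 3.1 0.2 5.5
  endloop
 endfacet
 facet normal -0.492 0.278 0.825
  outer loop
   vertex 3.9 3.1 5.0
   vertex 0.6 2.3 3.3
   vertex 3.1 0.2 5.5
  endloop
 endfacet
 facet normal -0.493 0.435 0.753
  outer loop
   vertex 3.9 3.1 5.0
   vertex 4.1 3.5 4.9
   vertex 0.6 2.3 3.3
  endloop
 endfacet
 facet normal 0.531 -0.625 0.572
  outer loop
   vertex 5.8 2.4 5.4
   vertex 3.1 0.2 5.5
   vertex 6.0 0.1 2.7
  endloop
 endfacet
 facet normal 0.907 0.351 -0.232
  outer loop
   vertex 5.8 2.4 5.4
   vertex 6.0 0.1 2.7
   vertex 3.5 4.9 0.2
  endloop
 endfacet
 facet normal 0.493 0.849 0.190
  outer loop
   vertex 5.8 2.4 5.4
   vertex 3.5 4.9 0.2
   vertex 4.1 3.5 4.9
  endloop
 endfacet
 facet normal -0.130 0.203 0.971
  outer loop
   vertex 5.8 2.4 5.4
   vertex 3.9 3.1 5.0
   vertex 3.1 0.2 5.5
  endloop
 endfacet
 facet normal -0.095 0.286 0.953
  outer loop
   vertex 5.8 2.4 5.4
   vertex 4.1 3.5 4.9
   vertex 3.9 3.1 5.0
  endloop
 endfacet
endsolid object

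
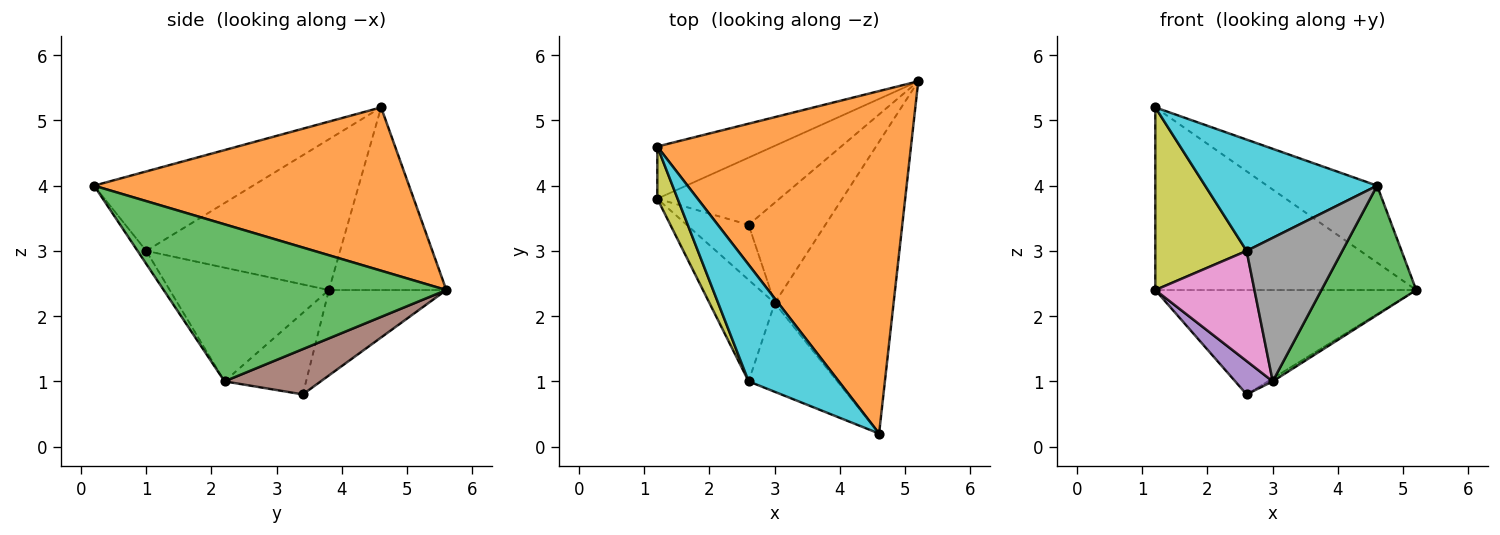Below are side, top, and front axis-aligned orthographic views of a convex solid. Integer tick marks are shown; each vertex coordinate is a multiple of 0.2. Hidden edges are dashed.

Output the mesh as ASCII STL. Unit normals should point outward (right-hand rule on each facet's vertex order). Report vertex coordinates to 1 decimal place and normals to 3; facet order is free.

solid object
 facet normal -0.397 0.882 -0.252
  outer loop
   vertex 1.2 4.6 5.2
   vertex 5.2 5.6 2.4
   vertex 1.2 3.8 2.4
  endloop
 endfacet
 facet normal 0.532 0.186 0.826
  outer loop
   vertex 1.2 4.6 5.2
   vertex 4.6 0.2 4.0
   vertex 5.2 5.6 2.4
  endloop
 endfacet
 facet normal 0.770 -0.258 -0.583
  outer loop
   vertex 3.0 2.2 1.0
   vertex 5.2 5.6 2.4
   vertex 4.6 0.2 4.0
  endloop
 endfacet
 facet normal -0.354 0.786 -0.506
  outer loop
   vertex 2.6 3.4 0.8
   vertex 1.2 3.8 2.4
   vertex 5.2 5.6 2.4
  endloop
 endfacet
 facet normal -0.748 -0.344 -0.568
  outer loop
   vertex 2.6 3.4 0.8
   vertex 3.0 2.2 1.0
   vertex 1.2 3.8 2.4
  endloop
 endfacet
 facet normal 0.508 0.026 -0.861
  outer loop
   vertex 2.6 3.4 0.8
   vertex 5.2 5.6 2.4
   vertex 3.0 2.2 1.0
  endloop
 endfacet
 facet normal -0.763 -0.475 -0.438
  outer loop
   vertex 2.6 1.0 3.0
   vertex 1.2 3.8 2.4
   vertex 3.0 2.2 1.0
  endloop
 endfacet
 facet normal -0.077 -0.848 -0.524
  outer loop
   vertex 2.6 1.0 3.0
   vertex 3.0 2.2 1.0
   vertex 4.6 0.2 4.0
  endloop
 endfacet
 facet normal -0.898 -0.423 0.121
  outer loop
   vertex 2.6 1.0 3.0
   vertex 1.2 4.6 5.2
   vertex 1.2 3.8 2.4
  endloop
 endfacet
 facet normal -0.538 -0.582 0.610
  outer loop
   vertex 2.6 1.0 3.0
   vertex 4.6 0.2 4.0
   vertex 1.2 4.6 5.2
  endloop
 endfacet
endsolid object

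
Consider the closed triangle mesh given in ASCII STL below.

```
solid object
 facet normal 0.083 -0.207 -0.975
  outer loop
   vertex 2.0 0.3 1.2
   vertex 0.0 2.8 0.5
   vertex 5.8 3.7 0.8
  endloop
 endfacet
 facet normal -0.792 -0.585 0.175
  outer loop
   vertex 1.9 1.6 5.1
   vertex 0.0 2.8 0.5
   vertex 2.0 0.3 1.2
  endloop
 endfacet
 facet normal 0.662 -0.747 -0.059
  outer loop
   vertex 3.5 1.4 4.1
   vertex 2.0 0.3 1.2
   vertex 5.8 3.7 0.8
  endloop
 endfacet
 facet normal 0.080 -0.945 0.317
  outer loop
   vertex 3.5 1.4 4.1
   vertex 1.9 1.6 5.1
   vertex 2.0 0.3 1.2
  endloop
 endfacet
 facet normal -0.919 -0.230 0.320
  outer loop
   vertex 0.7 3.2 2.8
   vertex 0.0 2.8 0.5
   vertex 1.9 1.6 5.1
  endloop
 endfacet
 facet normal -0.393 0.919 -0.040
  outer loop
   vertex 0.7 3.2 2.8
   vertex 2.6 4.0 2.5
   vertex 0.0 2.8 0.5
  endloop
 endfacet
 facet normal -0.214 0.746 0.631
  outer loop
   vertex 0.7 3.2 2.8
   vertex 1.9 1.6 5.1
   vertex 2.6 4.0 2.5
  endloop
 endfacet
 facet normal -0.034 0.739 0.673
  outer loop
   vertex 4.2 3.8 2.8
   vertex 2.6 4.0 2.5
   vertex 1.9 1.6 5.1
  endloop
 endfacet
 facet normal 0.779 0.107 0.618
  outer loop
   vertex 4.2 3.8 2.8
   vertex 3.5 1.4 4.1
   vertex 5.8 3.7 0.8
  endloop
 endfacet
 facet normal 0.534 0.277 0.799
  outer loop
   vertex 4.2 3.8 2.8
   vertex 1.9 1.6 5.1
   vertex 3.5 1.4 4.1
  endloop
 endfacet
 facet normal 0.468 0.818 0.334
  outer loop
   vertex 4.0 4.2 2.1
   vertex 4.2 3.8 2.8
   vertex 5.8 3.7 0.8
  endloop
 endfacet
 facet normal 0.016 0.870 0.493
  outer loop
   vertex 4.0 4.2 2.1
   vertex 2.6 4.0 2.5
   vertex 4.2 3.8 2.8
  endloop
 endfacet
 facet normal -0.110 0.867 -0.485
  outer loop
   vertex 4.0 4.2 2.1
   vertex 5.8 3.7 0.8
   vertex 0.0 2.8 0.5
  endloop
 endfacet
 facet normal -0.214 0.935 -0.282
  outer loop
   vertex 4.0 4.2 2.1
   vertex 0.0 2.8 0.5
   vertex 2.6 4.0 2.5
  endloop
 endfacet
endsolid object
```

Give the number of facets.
14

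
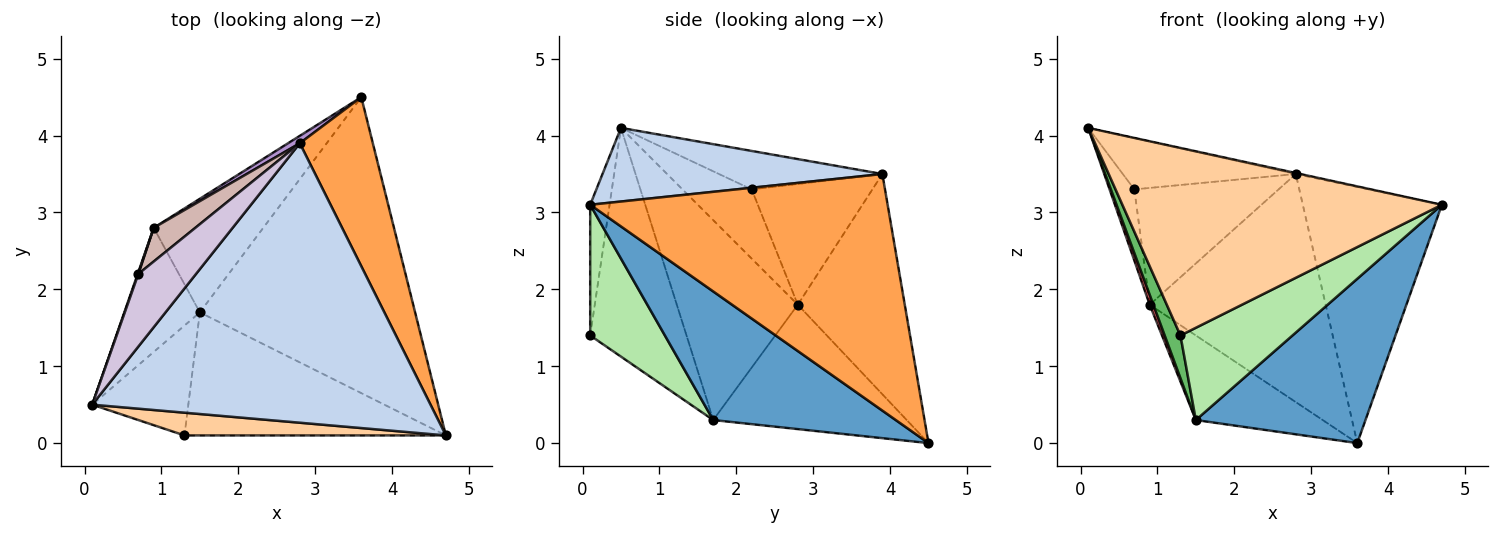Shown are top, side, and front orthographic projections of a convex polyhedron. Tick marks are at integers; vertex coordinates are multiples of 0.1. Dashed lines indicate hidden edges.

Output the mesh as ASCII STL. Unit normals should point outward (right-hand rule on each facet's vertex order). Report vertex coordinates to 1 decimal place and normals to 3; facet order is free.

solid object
 facet normal 0.463 -0.430 -0.775
  outer loop
   vertex 1.5 1.7 0.3
   vertex 3.6 4.5 0.0
   vertex 4.7 0.1 3.1
  endloop
 endfacet
 facet normal 0.213 0.004 0.977
  outer loop
   vertex 2.8 3.9 3.5
   vertex 0.1 0.5 4.1
   vertex 4.7 0.1 3.1
  endloop
 endfacet
 facet normal 0.872 0.408 0.269
  outer loop
   vertex 2.8 3.9 3.5
   vertex 4.7 0.1 3.1
   vertex 3.6 4.5 0.0
  endloop
 endfacet
 facet normal -0.060 -0.991 0.120
  outer loop
   vertex 1.3 0.1 1.4
   vertex 4.7 0.1 3.1
   vertex 0.1 0.5 4.1
  endloop
 endfacet
 facet normal -0.912 -0.149 -0.383
  outer loop
   vertex 1.3 0.1 1.4
   vertex 0.1 0.5 4.1
   vertex 1.5 1.7 0.3
  endloop
 endfacet
 facet normal 0.371 -0.557 -0.743
  outer loop
   vertex 1.3 0.1 1.4
   vertex 1.5 1.7 0.3
   vertex 4.7 0.1 3.1
  endloop
 endfacet
 facet normal -0.935 -0.028 -0.353
  outer loop
   vertex 0.9 2.8 1.8
   vertex 1.5 1.7 0.3
   vertex 0.1 0.5 4.1
  endloop
 endfacet
 facet normal -0.673 0.441 -0.593
  outer loop
   vertex 0.9 2.8 1.8
   vertex 3.6 4.5 0.0
   vertex 1.5 1.7 0.3
  endloop
 endfacet
 facet normal -0.519 0.854 0.028
  outer loop
   vertex 0.9 2.8 1.8
   vertex 2.8 3.9 3.5
   vertex 3.6 4.5 0.0
  endloop
 endfacet
 facet normal -0.478 0.506 0.717
  outer loop
   vertex 0.7 2.2 3.3
   vertex 0.1 0.5 4.1
   vertex 2.8 3.9 3.5
  endloop
 endfacet
 facet normal -0.942 0.337 0.009
  outer loop
   vertex 0.7 2.2 3.3
   vertex 0.9 2.8 1.8
   vertex 0.1 0.5 4.1
  endloop
 endfacet
 facet normal -0.627 0.749 0.216
  outer loop
   vertex 0.7 2.2 3.3
   vertex 2.8 3.9 3.5
   vertex 0.9 2.8 1.8
  endloop
 endfacet
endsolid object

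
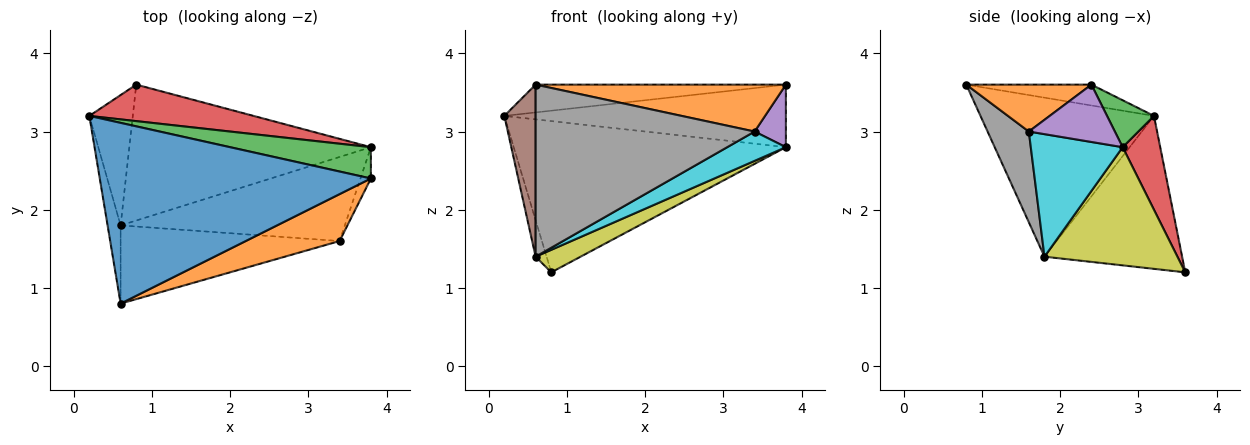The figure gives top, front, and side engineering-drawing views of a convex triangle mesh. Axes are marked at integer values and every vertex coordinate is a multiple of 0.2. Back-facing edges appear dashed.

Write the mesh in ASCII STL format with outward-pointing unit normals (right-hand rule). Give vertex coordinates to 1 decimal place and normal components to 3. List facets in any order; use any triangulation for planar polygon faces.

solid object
 facet normal -0.076 0.152 0.986
  outer loop
   vertex 0.6 0.8 3.6
   vertex 3.8 2.4 3.6
   vertex 0.2 3.2 3.2
  endloop
 endfacet
 facet normal 0.333 -0.667 0.667
  outer loop
   vertex 3.4 1.6 3.0
   vertex 3.8 2.4 3.6
   vertex 0.6 0.8 3.6
  endloop
 endfacet
 facet normal 0.147 0.885 0.442
  outer loop
   vertex 3.8 2.8 2.8
   vertex 0.2 3.2 3.2
   vertex 3.8 2.4 3.6
  endloop
 endfacet
 facet normal 0.133 0.963 0.233
  outer loop
   vertex 3.8 2.8 2.8
   vertex 0.8 3.6 1.2
   vertex 0.2 3.2 3.2
  endloop
 endfacet
 facet normal 0.926 -0.337 -0.168
  outer loop
   vertex 3.8 2.8 2.8
   vertex 3.8 2.4 3.6
   vertex 3.4 1.6 3.0
  endloop
 endfacet
 facet normal -0.981 -0.177 -0.080
  outer loop
   vertex 0.6 1.8 1.4
   vertex 0.6 0.8 3.6
   vertex 0.2 3.2 3.2
  endloop
 endfacet
 facet normal -0.959 0.076 -0.272
  outer loop
   vertex 0.6 1.8 1.4
   vertex 0.2 3.2 3.2
   vertex 0.8 3.6 1.2
  endloop
 endfacet
 facet normal 0.169 -0.897 -0.408
  outer loop
   vertex 0.6 1.8 1.4
   vertex 3.4 1.6 3.0
   vertex 0.6 0.8 3.6
  endloop
 endfacet
 facet normal 0.435 -0.147 -0.889
  outer loop
   vertex 0.6 1.8 1.4
   vertex 0.8 3.6 1.2
   vertex 3.8 2.8 2.8
  endloop
 endfacet
 facet normal 0.459 -0.293 -0.839
  outer loop
   vertex 0.6 1.8 1.4
   vertex 3.8 2.8 2.8
   vertex 3.4 1.6 3.0
  endloop
 endfacet
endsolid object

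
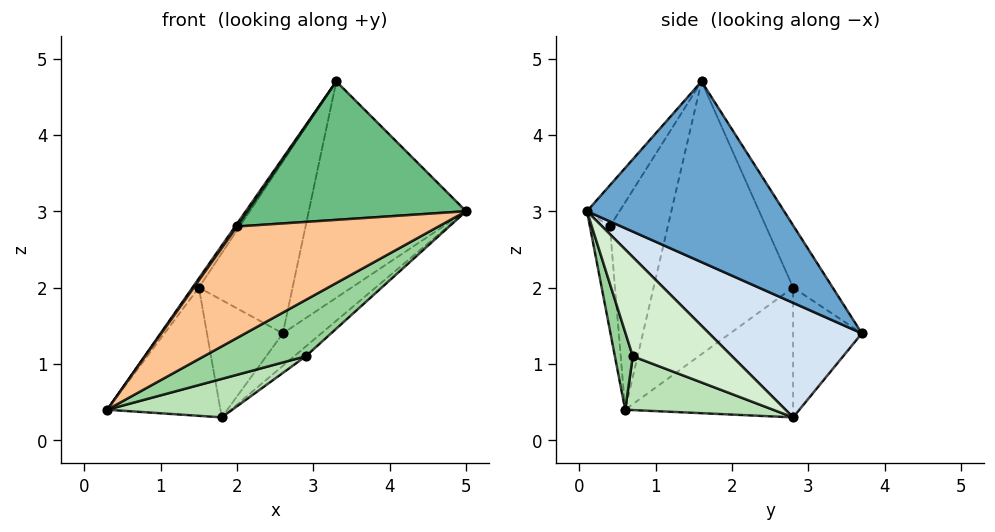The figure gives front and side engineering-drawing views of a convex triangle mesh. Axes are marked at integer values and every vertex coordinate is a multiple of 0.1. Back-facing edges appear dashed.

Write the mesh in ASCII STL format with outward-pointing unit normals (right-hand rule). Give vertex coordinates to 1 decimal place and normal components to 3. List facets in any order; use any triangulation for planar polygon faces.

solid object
 facet normal 0.762 0.608 0.225
  outer loop
   vertex 3.3 1.6 4.7
   vertex 5.0 0.1 3.0
   vertex 2.6 3.7 1.4
  endloop
 endfacet
 facet normal -0.824 0.038 0.566
  outer loop
   vertex 1.5 2.8 2.0
   vertex 0.3 0.6 0.4
   vertex 3.3 1.6 4.7
  endloop
 endfacet
 facet normal -0.323 0.766 0.556
  outer loop
   vertex 1.5 2.8 2.0
   vertex 3.3 1.6 4.7
   vertex 2.6 3.7 1.4
  endloop
 endfacet
 facet normal 0.719 0.181 -0.671
  outer loop
   vertex 1.8 2.8 0.3
   vertex 2.6 3.7 1.4
   vertex 5.0 0.1 3.0
  endloop
 endfacet
 facet normal -0.821 0.553 -0.145
  outer loop
   vertex 1.8 2.8 0.3
   vertex 0.3 0.6 0.4
   vertex 1.5 2.8 2.0
  endloop
 endfacet
 facet normal -0.666 0.736 -0.118
  outer loop
   vertex 1.8 2.8 0.3
   vertex 1.5 2.8 2.0
   vertex 2.6 3.7 1.4
  endloop
 endfacet
 facet normal -0.099 -0.995 -0.013
  outer loop
   vertex 2.0 0.4 2.8
   vertex 0.3 0.6 0.4
   vertex 5.0 0.1 3.0
  endloop
 endfacet
 facet normal -0.817 -0.028 0.576
  outer loop
   vertex 2.0 0.4 2.8
   vertex 3.3 1.6 4.7
   vertex 0.3 0.6 0.4
  endloop
 endfacet
 facet normal -0.119 -0.801 0.587
  outer loop
   vertex 2.0 0.4 2.8
   vertex 5.0 0.1 3.0
   vertex 3.3 1.6 4.7
  endloop
 endfacet
 facet normal 0.155 -0.880 -0.449
  outer loop
   vertex 2.9 0.7 1.1
   vertex 5.0 0.1 3.0
   vertex 0.3 0.6 0.4
  endloop
 endfacet
 facet normal 0.261 -0.221 -0.940
  outer loop
   vertex 2.9 0.7 1.1
   vertex 0.3 0.6 0.4
   vertex 1.8 2.8 0.3
  endloop
 endfacet
 facet normal 0.681 0.080 -0.728
  outer loop
   vertex 2.9 0.7 1.1
   vertex 1.8 2.8 0.3
   vertex 5.0 0.1 3.0
  endloop
 endfacet
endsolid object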